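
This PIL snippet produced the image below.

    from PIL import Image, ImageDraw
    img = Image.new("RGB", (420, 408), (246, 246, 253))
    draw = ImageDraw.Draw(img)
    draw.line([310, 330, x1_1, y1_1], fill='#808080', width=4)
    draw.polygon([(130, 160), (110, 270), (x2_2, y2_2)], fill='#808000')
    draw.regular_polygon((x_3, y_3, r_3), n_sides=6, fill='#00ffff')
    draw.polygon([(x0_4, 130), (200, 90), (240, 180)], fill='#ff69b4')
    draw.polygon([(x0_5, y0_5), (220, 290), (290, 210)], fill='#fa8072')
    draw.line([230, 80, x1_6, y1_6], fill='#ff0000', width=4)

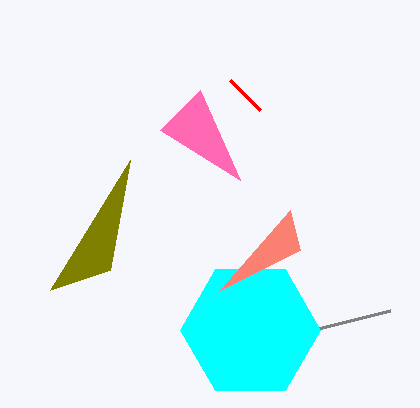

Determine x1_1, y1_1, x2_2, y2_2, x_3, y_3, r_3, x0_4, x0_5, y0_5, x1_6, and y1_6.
x1_1 = 390; y1_1 = 310; x2_2 = 50; y2_2 = 290; x_3 = 250; y_3 = 330; r_3 = 70; x0_4 = 160; x0_5 = 300; y0_5 = 250; x1_6 = 260; y1_6 = 110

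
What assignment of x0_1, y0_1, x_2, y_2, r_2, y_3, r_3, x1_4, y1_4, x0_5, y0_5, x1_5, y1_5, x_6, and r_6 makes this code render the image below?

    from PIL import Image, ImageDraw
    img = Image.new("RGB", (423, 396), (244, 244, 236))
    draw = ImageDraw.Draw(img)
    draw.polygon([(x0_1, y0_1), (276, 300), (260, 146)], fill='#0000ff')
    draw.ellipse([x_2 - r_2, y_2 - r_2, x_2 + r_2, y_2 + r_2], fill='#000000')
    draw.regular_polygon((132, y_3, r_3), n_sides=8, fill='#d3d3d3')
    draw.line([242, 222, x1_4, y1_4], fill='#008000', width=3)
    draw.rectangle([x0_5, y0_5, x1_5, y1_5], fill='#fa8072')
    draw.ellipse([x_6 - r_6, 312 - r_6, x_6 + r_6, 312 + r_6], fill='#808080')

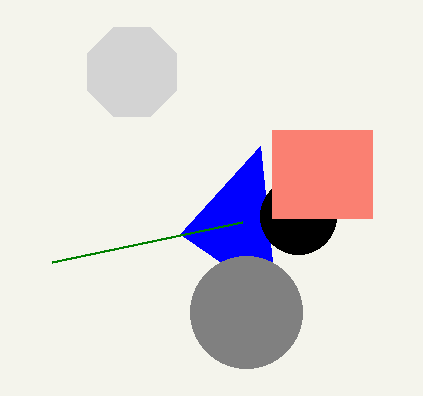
x0_1 = 180, y0_1 = 234, x_2 = 298, y_2 = 216, r_2 = 38, y_3 = 72, r_3 = 48, x1_4 = 52, y1_4 = 262, x0_5 = 272, y0_5 = 130, x1_5 = 372, y1_5 = 218, x_6 = 246, r_6 = 56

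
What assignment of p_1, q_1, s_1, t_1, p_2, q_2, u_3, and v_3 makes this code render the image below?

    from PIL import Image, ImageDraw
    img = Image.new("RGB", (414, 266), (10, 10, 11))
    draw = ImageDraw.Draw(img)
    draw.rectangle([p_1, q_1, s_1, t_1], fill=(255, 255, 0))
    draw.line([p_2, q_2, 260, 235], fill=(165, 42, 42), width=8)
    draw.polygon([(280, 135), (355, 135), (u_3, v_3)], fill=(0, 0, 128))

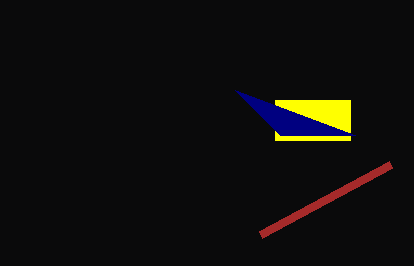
p_1 = 275, q_1 = 100, s_1 = 350, t_1 = 140, p_2 = 390, q_2 = 165, u_3 = 235, v_3 = 90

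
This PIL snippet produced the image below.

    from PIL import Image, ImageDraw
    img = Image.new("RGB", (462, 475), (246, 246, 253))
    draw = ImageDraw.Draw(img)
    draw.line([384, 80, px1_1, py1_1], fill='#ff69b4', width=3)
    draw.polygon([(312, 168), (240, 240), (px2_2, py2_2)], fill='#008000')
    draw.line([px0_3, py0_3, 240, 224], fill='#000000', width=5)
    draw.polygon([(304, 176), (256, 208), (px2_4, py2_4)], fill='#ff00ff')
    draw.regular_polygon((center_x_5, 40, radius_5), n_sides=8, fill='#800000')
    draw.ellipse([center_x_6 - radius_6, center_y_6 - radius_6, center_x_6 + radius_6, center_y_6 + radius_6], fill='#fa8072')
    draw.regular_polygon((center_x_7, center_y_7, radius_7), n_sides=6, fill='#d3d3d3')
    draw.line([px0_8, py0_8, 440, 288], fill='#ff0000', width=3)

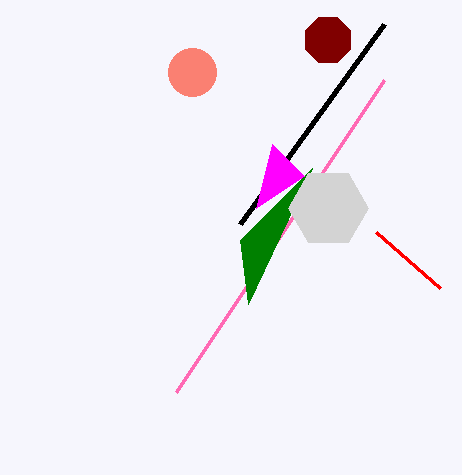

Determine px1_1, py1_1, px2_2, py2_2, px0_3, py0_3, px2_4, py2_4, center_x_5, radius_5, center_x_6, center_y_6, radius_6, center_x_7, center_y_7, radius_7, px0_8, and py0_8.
px1_1 = 176
py1_1 = 392
px2_2 = 248
py2_2 = 304
px0_3 = 384
py0_3 = 24
px2_4 = 272
py2_4 = 144
center_x_5 = 328
radius_5 = 24
center_x_6 = 192
center_y_6 = 72
radius_6 = 24
center_x_7 = 328
center_y_7 = 208
radius_7 = 40
px0_8 = 376
py0_8 = 232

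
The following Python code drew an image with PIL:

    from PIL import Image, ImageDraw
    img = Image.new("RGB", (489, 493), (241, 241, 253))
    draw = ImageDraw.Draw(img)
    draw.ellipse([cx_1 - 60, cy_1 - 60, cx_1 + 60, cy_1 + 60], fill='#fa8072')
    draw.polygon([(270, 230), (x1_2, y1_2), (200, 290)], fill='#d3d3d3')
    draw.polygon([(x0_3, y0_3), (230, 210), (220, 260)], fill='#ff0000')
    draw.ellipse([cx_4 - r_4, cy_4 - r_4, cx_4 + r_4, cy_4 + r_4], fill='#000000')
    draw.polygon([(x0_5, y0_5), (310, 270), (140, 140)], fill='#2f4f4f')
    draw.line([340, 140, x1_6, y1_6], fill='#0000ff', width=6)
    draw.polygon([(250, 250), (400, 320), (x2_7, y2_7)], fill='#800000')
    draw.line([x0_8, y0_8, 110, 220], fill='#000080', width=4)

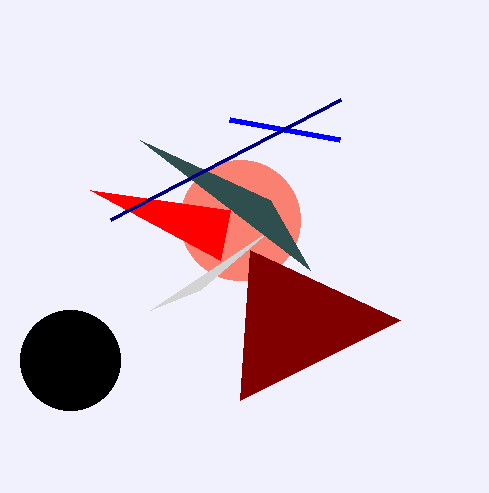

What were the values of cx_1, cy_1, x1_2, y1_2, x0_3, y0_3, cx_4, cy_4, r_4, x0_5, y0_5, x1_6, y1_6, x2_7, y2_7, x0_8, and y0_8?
cx_1 = 240
cy_1 = 220
x1_2 = 150
y1_2 = 310
x0_3 = 90
y0_3 = 190
cx_4 = 70
cy_4 = 360
r_4 = 50
x0_5 = 270
y0_5 = 200
x1_6 = 230
y1_6 = 120
x2_7 = 240
y2_7 = 400
x0_8 = 340
y0_8 = 100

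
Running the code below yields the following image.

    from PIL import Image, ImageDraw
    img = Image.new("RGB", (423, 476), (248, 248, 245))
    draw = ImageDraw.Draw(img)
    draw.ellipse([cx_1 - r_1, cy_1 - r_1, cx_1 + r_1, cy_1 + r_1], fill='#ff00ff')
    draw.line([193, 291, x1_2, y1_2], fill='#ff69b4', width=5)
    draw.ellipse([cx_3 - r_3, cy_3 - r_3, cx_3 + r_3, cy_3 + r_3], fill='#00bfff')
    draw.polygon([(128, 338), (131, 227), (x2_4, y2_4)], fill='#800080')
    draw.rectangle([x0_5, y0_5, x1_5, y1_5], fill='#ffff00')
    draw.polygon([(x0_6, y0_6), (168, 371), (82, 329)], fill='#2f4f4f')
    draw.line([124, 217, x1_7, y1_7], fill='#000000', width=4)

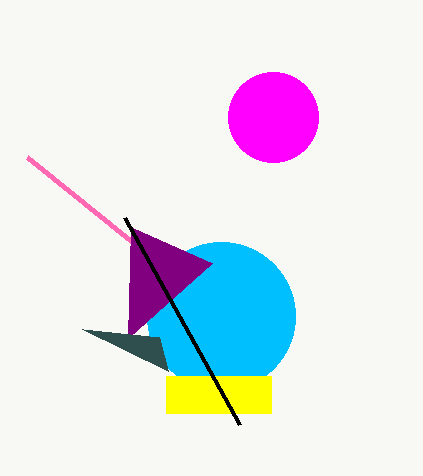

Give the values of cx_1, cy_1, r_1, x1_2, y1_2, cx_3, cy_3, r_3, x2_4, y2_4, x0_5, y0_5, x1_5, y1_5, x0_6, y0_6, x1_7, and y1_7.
cx_1 = 273; cy_1 = 117; r_1 = 45; x1_2 = 27; y1_2 = 157; cx_3 = 221; cy_3 = 316; r_3 = 74; x2_4 = 212; y2_4 = 263; x0_5 = 166; y0_5 = 376; x1_5 = 271; y1_5 = 413; x0_6 = 159; y0_6 = 337; x1_7 = 239; y1_7 = 424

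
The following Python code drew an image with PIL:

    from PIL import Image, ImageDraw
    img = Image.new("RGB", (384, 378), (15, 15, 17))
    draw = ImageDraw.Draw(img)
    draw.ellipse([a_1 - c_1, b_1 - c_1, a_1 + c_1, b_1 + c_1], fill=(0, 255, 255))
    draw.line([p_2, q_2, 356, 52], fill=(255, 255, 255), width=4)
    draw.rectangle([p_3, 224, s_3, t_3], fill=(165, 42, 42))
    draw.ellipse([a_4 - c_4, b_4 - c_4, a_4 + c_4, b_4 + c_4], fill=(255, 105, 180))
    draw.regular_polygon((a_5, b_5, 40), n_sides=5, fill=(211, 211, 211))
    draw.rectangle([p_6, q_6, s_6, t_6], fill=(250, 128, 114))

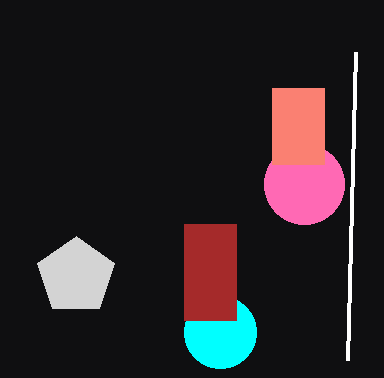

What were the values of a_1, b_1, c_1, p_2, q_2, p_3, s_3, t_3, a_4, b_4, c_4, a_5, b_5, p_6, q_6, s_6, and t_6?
a_1 = 220, b_1 = 332, c_1 = 36, p_2 = 348, q_2 = 360, p_3 = 184, s_3 = 236, t_3 = 320, a_4 = 304, b_4 = 184, c_4 = 40, a_5 = 76, b_5 = 276, p_6 = 272, q_6 = 88, s_6 = 324, t_6 = 164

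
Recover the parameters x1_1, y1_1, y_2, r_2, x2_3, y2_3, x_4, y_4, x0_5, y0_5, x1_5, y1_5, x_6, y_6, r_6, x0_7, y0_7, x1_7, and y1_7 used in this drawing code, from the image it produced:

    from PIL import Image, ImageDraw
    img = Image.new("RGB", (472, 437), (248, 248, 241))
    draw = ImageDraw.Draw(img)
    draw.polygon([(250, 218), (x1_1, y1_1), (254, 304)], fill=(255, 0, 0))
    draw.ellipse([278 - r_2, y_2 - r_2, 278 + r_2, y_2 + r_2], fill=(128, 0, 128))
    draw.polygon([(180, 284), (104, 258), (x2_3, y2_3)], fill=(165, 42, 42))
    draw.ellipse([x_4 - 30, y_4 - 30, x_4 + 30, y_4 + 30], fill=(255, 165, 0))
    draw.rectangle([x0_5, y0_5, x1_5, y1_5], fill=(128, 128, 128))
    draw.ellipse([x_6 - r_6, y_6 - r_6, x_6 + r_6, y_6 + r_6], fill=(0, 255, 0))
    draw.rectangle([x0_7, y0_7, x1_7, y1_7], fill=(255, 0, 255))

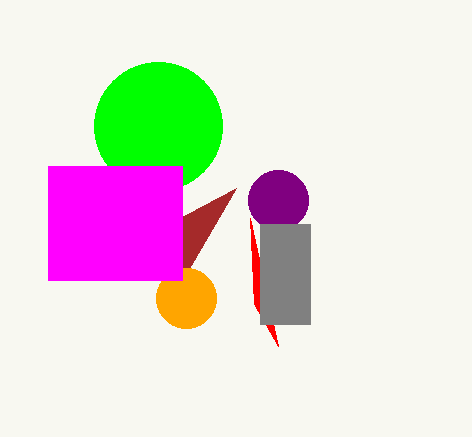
x1_1 = 278; y1_1 = 346; y_2 = 200; r_2 = 30; x2_3 = 236; y2_3 = 188; x_4 = 186; y_4 = 298; x0_5 = 260; y0_5 = 224; x1_5 = 310; y1_5 = 324; x_6 = 158; y_6 = 126; r_6 = 64; x0_7 = 48; y0_7 = 166; x1_7 = 182; y1_7 = 280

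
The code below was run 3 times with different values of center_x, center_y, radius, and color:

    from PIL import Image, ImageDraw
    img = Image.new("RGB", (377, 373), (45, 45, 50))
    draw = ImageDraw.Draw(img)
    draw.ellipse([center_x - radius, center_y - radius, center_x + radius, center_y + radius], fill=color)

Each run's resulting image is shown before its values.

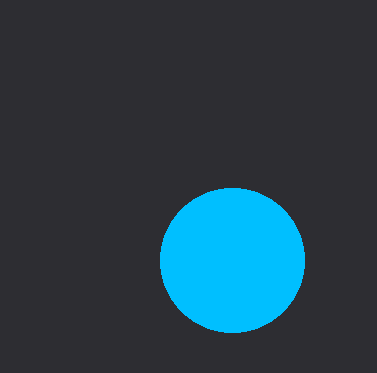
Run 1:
center_x = 232, center_y = 260, radius = 72, color = 'deepskyblue'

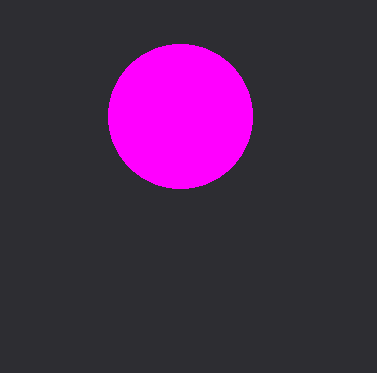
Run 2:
center_x = 180; center_y = 116; radius = 72; color = 'magenta'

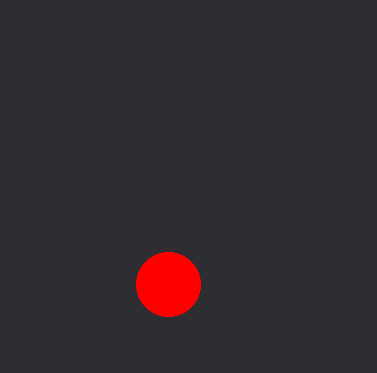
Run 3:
center_x = 168
center_y = 284
radius = 32
color = 'red'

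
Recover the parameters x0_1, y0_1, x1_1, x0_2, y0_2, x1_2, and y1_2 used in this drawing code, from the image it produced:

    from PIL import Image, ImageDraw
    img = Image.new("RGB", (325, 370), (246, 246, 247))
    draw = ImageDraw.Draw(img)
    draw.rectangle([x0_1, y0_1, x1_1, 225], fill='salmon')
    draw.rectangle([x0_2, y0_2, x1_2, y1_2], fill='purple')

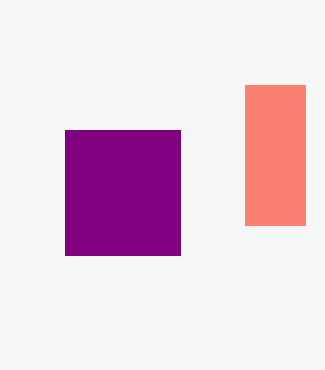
x0_1 = 245
y0_1 = 85
x1_1 = 305
x0_2 = 65
y0_2 = 130
x1_2 = 180
y1_2 = 255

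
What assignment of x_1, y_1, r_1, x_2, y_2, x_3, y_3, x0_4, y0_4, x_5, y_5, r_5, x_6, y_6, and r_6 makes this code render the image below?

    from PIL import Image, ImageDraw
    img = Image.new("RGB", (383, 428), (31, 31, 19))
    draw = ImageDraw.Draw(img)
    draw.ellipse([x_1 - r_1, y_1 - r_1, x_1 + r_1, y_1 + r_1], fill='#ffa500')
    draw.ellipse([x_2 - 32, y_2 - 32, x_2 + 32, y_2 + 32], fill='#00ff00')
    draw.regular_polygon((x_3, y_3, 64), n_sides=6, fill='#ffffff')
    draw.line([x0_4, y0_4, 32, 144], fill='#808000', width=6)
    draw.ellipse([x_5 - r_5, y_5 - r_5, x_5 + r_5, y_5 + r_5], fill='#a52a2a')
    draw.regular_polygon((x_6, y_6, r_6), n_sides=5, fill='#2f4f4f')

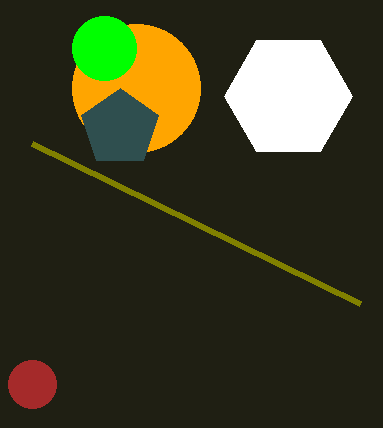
x_1 = 136, y_1 = 88, r_1 = 64, x_2 = 104, y_2 = 48, x_3 = 288, y_3 = 96, x0_4 = 360, y0_4 = 304, x_5 = 32, y_5 = 384, r_5 = 24, x_6 = 120, y_6 = 128, r_6 = 40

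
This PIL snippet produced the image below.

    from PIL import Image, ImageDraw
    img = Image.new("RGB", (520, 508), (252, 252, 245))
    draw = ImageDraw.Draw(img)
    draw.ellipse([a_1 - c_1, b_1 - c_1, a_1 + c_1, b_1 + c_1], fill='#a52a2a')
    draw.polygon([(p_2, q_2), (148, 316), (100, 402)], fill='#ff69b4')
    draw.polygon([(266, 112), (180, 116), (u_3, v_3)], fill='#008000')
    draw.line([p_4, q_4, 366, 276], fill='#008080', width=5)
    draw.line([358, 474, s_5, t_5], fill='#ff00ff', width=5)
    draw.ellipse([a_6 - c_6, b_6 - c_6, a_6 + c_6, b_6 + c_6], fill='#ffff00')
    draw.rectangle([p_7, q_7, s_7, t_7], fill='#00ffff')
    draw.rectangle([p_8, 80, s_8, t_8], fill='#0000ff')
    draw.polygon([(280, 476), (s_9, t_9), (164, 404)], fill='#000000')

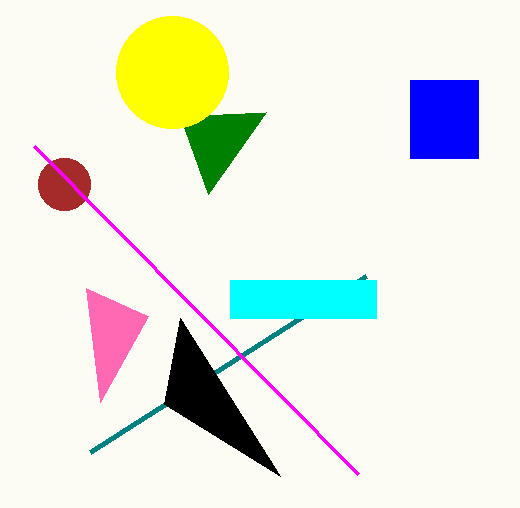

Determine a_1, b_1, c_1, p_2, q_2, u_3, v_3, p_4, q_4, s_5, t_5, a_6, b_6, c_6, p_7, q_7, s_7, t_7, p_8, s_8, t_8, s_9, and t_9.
a_1 = 64
b_1 = 184
c_1 = 26
p_2 = 86
q_2 = 288
u_3 = 208
v_3 = 194
p_4 = 90
q_4 = 452
s_5 = 34
t_5 = 146
a_6 = 172
b_6 = 72
c_6 = 56
p_7 = 230
q_7 = 280
s_7 = 376
t_7 = 318
p_8 = 410
s_8 = 478
t_8 = 158
s_9 = 180
t_9 = 318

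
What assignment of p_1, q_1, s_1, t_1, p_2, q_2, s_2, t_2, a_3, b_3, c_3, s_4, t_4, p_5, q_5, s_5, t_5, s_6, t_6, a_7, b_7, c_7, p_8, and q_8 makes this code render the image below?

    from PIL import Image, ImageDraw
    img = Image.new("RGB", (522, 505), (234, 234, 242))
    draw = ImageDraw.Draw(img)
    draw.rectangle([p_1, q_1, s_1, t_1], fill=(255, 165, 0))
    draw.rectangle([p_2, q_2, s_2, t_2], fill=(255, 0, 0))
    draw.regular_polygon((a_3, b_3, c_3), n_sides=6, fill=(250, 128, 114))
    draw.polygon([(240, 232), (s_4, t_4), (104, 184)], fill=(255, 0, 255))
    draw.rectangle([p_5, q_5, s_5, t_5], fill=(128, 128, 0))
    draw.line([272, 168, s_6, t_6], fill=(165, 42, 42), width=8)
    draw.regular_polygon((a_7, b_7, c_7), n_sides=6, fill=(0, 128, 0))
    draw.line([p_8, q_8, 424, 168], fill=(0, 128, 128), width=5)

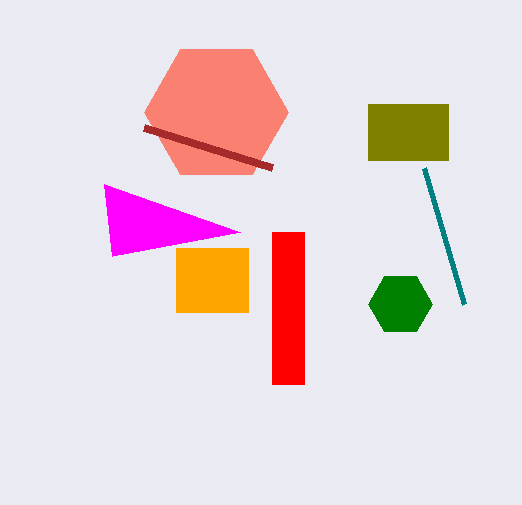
p_1 = 176; q_1 = 248; s_1 = 248; t_1 = 312; p_2 = 272; q_2 = 232; s_2 = 304; t_2 = 384; a_3 = 216; b_3 = 112; c_3 = 72; s_4 = 112; t_4 = 256; p_5 = 368; q_5 = 104; s_5 = 448; t_5 = 160; s_6 = 144; t_6 = 128; a_7 = 400; b_7 = 304; c_7 = 32; p_8 = 464; q_8 = 304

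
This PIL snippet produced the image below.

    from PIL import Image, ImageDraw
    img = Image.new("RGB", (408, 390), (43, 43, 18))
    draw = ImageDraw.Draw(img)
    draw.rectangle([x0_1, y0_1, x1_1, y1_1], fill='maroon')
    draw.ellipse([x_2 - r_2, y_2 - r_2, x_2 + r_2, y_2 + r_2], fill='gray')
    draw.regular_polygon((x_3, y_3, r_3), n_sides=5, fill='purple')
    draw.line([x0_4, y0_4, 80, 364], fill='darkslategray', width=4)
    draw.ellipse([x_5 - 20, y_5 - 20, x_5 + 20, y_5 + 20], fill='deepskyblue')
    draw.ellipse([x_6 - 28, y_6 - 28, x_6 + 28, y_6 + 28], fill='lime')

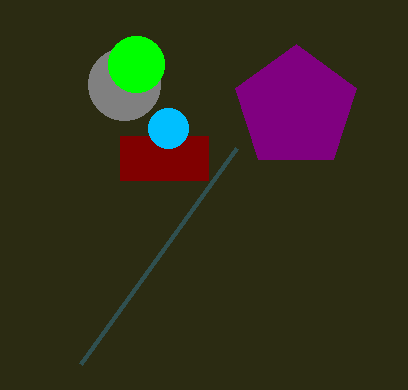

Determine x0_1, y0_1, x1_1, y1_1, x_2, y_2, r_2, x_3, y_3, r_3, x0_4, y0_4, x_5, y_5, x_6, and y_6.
x0_1 = 120
y0_1 = 136
x1_1 = 208
y1_1 = 180
x_2 = 124
y_2 = 84
r_2 = 36
x_3 = 296
y_3 = 108
r_3 = 64
x0_4 = 236
y0_4 = 148
x_5 = 168
y_5 = 128
x_6 = 136
y_6 = 64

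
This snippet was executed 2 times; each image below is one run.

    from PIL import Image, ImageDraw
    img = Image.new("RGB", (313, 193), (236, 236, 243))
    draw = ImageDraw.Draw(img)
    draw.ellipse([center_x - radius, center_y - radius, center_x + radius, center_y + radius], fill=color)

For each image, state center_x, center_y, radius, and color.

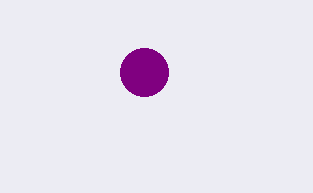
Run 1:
center_x = 144; center_y = 72; radius = 24; color = 'purple'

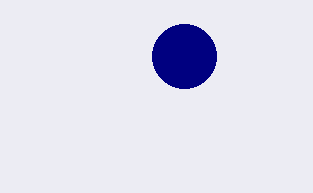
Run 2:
center_x = 184
center_y = 56
radius = 32
color = 'navy'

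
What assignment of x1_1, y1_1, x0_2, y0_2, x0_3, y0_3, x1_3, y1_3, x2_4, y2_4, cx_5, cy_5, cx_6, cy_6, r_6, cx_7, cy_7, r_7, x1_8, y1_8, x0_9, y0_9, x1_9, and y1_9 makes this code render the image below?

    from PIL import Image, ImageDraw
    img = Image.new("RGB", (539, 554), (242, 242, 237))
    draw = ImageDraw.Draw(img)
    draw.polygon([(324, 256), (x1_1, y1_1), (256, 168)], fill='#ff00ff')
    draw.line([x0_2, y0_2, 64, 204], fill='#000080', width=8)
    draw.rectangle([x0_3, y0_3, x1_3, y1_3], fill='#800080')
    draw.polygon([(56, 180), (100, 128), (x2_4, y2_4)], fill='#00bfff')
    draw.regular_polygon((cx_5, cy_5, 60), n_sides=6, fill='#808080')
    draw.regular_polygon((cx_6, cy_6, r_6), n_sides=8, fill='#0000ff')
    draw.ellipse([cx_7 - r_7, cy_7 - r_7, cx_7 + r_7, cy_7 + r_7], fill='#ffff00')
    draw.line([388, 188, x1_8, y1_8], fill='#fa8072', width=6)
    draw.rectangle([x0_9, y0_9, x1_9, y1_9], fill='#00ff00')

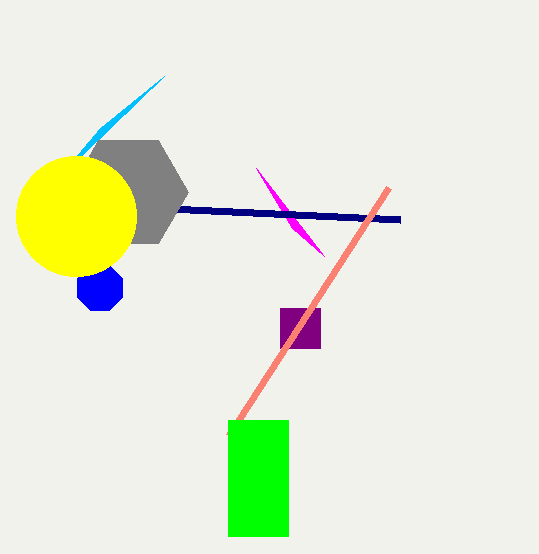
x1_1 = 292, y1_1 = 228, x0_2 = 400, y0_2 = 220, x0_3 = 280, y0_3 = 308, x1_3 = 320, y1_3 = 348, x2_4 = 164, y2_4 = 76, cx_5 = 128, cy_5 = 192, cx_6 = 100, cy_6 = 288, r_6 = 24, cx_7 = 76, cy_7 = 216, r_7 = 60, x1_8 = 228, y1_8 = 436, x0_9 = 228, y0_9 = 420, x1_9 = 288, y1_9 = 536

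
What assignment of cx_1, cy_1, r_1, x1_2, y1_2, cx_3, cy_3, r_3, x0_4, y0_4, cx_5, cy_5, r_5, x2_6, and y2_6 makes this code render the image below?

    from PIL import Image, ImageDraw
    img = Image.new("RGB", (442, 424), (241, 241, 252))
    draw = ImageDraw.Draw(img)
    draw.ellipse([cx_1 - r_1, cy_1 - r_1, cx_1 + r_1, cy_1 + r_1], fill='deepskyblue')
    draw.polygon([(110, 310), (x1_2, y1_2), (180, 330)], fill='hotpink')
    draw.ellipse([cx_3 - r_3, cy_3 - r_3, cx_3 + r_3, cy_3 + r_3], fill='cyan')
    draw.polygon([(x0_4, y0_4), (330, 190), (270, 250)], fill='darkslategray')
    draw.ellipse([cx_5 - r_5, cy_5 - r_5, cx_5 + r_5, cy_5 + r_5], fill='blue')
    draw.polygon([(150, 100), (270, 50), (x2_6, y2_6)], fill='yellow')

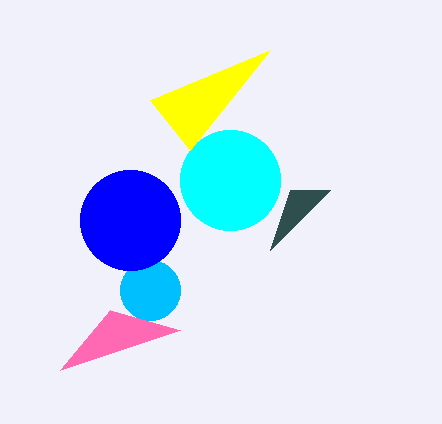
cx_1 = 150, cy_1 = 290, r_1 = 30, x1_2 = 60, y1_2 = 370, cx_3 = 230, cy_3 = 180, r_3 = 50, x0_4 = 290, y0_4 = 190, cx_5 = 130, cy_5 = 220, r_5 = 50, x2_6 = 190, y2_6 = 150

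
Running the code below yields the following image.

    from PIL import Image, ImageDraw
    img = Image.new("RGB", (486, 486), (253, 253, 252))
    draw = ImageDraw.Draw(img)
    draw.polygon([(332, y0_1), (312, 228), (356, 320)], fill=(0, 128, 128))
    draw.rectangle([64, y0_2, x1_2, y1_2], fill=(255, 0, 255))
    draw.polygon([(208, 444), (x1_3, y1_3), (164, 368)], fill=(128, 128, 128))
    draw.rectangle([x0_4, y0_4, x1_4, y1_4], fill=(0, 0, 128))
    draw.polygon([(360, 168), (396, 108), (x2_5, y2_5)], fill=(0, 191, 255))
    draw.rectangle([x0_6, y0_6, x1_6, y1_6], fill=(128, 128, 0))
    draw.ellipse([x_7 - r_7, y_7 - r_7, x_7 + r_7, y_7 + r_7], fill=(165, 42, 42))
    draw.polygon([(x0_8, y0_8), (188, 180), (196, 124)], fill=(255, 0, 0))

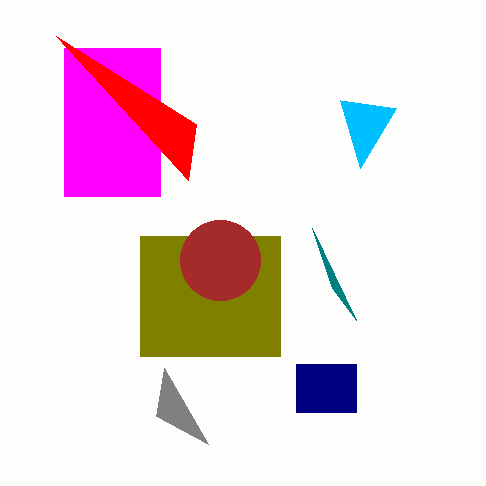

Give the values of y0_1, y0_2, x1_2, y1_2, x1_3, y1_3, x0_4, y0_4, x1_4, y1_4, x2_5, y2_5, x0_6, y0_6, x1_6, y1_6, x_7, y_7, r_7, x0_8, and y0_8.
y0_1 = 288
y0_2 = 48
x1_2 = 160
y1_2 = 196
x1_3 = 156
y1_3 = 416
x0_4 = 296
y0_4 = 364
x1_4 = 356
y1_4 = 412
x2_5 = 340
y2_5 = 100
x0_6 = 140
y0_6 = 236
x1_6 = 280
y1_6 = 356
x_7 = 220
y_7 = 260
r_7 = 40
x0_8 = 56
y0_8 = 36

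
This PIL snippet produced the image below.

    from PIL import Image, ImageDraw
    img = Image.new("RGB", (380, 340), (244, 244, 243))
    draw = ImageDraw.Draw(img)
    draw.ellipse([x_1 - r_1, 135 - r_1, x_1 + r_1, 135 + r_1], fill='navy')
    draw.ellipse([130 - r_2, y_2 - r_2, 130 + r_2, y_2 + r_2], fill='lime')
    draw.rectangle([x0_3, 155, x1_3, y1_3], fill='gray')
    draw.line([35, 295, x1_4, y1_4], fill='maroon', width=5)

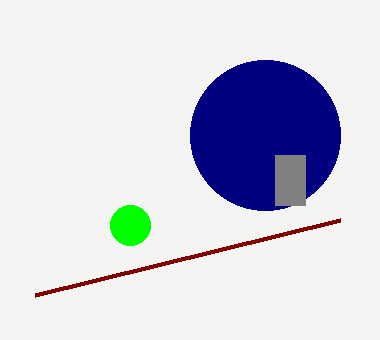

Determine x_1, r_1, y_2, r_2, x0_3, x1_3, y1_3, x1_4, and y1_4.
x_1 = 265
r_1 = 75
y_2 = 225
r_2 = 20
x0_3 = 275
x1_3 = 305
y1_3 = 205
x1_4 = 340
y1_4 = 220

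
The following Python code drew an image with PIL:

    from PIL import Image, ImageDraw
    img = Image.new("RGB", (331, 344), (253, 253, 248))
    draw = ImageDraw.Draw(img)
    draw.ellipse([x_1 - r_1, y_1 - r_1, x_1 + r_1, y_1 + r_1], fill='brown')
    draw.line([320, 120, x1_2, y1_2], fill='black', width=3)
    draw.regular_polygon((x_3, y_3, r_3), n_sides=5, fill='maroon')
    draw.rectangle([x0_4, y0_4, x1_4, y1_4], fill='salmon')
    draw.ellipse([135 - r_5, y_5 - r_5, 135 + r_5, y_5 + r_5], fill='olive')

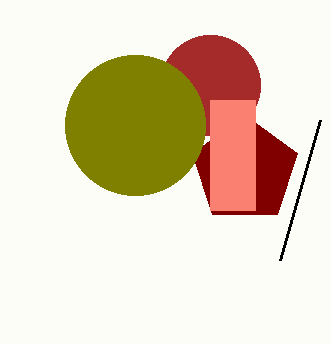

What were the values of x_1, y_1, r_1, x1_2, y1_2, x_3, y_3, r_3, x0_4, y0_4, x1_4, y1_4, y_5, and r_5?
x_1 = 210
y_1 = 85
r_1 = 50
x1_2 = 280
y1_2 = 260
x_3 = 245
y_3 = 170
r_3 = 55
x0_4 = 210
y0_4 = 100
x1_4 = 255
y1_4 = 210
y_5 = 125
r_5 = 70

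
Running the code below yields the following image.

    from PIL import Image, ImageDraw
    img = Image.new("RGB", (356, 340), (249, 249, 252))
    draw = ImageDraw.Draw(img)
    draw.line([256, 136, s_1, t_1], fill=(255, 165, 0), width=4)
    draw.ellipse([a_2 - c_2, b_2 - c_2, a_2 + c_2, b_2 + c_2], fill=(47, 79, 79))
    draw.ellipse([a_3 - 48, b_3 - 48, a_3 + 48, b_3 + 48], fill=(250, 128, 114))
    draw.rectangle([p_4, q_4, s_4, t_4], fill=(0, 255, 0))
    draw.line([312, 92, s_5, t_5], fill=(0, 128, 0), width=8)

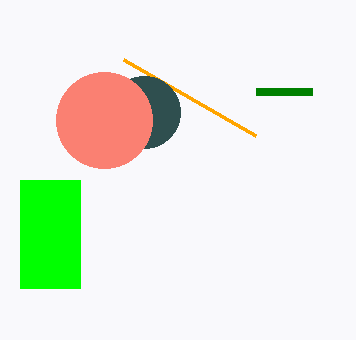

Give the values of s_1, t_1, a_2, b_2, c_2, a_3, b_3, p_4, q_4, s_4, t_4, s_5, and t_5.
s_1 = 124
t_1 = 60
a_2 = 144
b_2 = 112
c_2 = 36
a_3 = 104
b_3 = 120
p_4 = 20
q_4 = 180
s_4 = 80
t_4 = 288
s_5 = 256
t_5 = 92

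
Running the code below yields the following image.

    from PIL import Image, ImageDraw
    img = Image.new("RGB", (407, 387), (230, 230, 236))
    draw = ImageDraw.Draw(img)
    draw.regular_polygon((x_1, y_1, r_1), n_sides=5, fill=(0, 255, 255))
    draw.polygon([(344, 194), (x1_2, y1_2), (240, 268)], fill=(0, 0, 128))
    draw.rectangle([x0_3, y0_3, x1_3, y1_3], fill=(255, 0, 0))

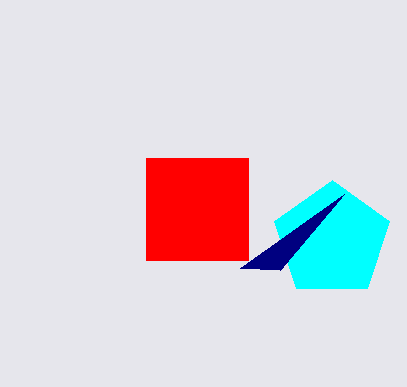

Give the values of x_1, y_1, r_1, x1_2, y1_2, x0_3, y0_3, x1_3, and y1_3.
x_1 = 332, y_1 = 240, r_1 = 60, x1_2 = 280, y1_2 = 270, x0_3 = 146, y0_3 = 158, x1_3 = 248, y1_3 = 260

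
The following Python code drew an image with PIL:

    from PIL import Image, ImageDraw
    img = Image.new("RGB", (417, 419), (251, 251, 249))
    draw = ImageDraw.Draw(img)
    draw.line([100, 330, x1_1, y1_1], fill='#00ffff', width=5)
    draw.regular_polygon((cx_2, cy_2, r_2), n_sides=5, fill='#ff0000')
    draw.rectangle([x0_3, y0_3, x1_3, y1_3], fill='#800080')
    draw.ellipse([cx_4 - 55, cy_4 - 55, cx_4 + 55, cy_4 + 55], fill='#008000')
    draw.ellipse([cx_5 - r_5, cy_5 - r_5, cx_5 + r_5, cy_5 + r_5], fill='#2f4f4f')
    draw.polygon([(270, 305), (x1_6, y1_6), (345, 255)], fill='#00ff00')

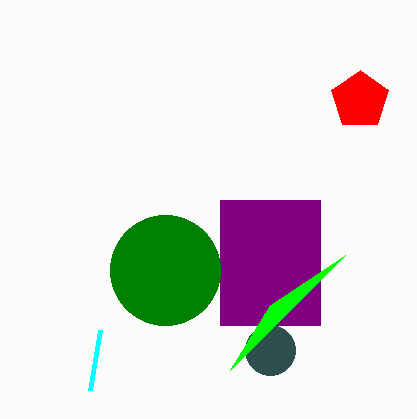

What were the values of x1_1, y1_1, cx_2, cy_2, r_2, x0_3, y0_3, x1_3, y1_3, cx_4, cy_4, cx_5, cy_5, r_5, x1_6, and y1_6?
x1_1 = 90
y1_1 = 390
cx_2 = 360
cy_2 = 100
r_2 = 30
x0_3 = 220
y0_3 = 200
x1_3 = 320
y1_3 = 325
cx_4 = 165
cy_4 = 270
cx_5 = 270
cy_5 = 350
r_5 = 25
x1_6 = 230
y1_6 = 370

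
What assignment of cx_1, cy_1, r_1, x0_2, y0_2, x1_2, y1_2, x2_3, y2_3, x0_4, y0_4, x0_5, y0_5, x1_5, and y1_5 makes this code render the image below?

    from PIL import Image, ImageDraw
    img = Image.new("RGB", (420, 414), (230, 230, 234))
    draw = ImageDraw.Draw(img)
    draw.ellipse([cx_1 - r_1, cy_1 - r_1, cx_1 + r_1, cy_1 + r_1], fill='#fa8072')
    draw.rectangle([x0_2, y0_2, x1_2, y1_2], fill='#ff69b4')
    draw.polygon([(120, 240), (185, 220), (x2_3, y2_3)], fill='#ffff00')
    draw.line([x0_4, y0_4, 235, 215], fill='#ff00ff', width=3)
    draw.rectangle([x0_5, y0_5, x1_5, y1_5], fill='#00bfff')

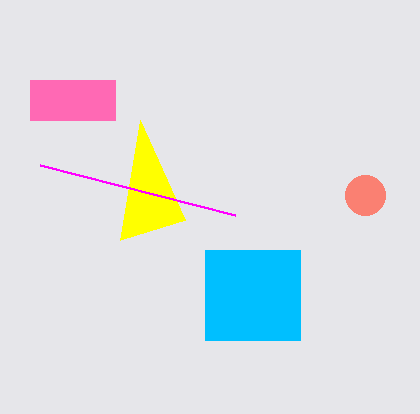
cx_1 = 365
cy_1 = 195
r_1 = 20
x0_2 = 30
y0_2 = 80
x1_2 = 115
y1_2 = 120
x2_3 = 140
y2_3 = 120
x0_4 = 40
y0_4 = 165
x0_5 = 205
y0_5 = 250
x1_5 = 300
y1_5 = 340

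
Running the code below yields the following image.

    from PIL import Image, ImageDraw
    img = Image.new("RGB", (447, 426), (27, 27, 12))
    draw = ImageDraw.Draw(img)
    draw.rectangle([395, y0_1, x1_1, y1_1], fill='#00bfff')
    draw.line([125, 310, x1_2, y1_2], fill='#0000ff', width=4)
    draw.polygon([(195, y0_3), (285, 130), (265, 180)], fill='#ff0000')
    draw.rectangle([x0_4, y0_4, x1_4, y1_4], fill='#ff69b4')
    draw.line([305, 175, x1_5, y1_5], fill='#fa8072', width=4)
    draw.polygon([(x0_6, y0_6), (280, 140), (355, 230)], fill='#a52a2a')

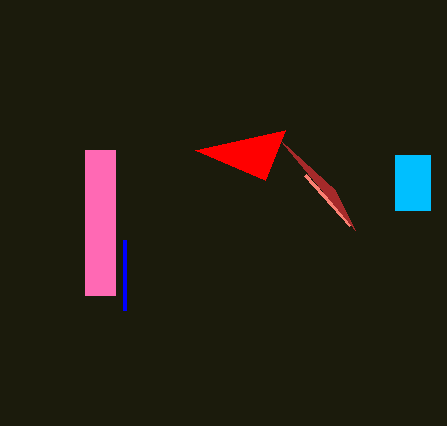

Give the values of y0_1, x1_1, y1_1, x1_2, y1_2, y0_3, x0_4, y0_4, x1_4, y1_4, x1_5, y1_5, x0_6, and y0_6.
y0_1 = 155; x1_1 = 430; y1_1 = 210; x1_2 = 125; y1_2 = 240; y0_3 = 150; x0_4 = 85; y0_4 = 150; x1_4 = 115; y1_4 = 295; x1_5 = 350; y1_5 = 225; x0_6 = 335; y0_6 = 190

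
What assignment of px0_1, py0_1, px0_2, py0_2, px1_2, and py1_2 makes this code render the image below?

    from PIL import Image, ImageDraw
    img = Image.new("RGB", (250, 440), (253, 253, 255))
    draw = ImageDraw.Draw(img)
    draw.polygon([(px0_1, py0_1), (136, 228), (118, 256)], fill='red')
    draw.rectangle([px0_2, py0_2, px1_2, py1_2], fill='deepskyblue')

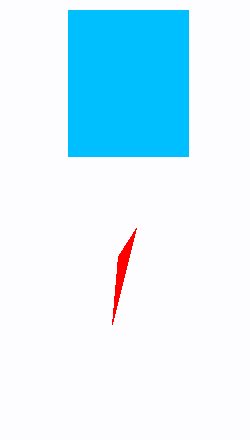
px0_1 = 112; py0_1 = 324; px0_2 = 68; py0_2 = 10; px1_2 = 188; py1_2 = 156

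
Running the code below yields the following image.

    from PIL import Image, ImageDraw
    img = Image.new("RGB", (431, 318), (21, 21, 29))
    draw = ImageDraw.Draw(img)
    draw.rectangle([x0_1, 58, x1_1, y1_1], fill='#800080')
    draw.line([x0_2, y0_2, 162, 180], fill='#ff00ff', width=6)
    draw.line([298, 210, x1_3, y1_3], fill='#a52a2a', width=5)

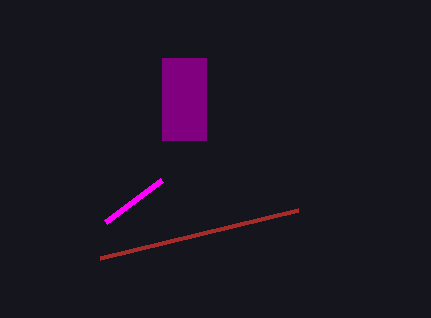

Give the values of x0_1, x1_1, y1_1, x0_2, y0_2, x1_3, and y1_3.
x0_1 = 162
x1_1 = 206
y1_1 = 140
x0_2 = 106
y0_2 = 222
x1_3 = 100
y1_3 = 258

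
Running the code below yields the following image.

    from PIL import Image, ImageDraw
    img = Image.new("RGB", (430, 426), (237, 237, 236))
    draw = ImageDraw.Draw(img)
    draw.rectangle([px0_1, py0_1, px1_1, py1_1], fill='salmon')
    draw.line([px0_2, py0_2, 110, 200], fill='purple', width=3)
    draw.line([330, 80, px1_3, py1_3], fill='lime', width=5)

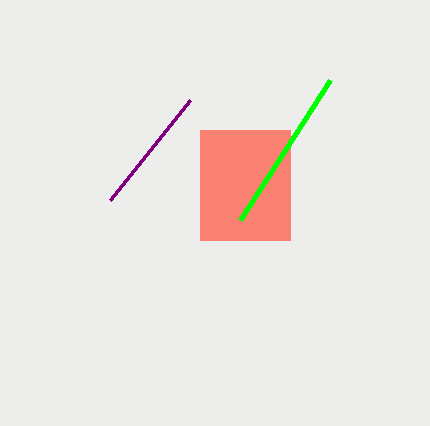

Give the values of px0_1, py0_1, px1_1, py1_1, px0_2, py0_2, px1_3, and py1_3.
px0_1 = 200
py0_1 = 130
px1_1 = 290
py1_1 = 240
px0_2 = 190
py0_2 = 100
px1_3 = 240
py1_3 = 220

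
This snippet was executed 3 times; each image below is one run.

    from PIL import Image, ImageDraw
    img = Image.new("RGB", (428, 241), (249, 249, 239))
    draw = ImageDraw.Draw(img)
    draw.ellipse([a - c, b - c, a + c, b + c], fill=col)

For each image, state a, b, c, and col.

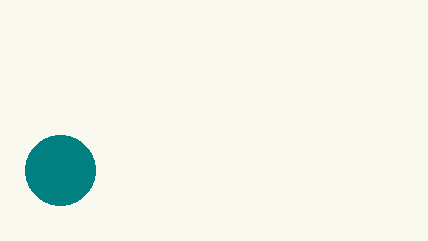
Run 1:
a = 60; b = 170; c = 35; col = 'teal'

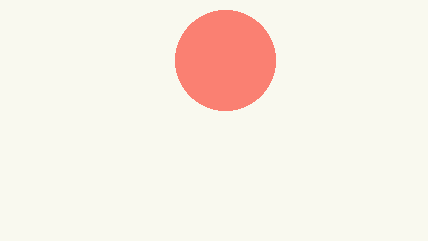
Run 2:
a = 225, b = 60, c = 50, col = 'salmon'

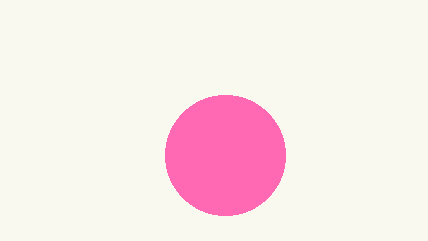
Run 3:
a = 225, b = 155, c = 60, col = 'hotpink'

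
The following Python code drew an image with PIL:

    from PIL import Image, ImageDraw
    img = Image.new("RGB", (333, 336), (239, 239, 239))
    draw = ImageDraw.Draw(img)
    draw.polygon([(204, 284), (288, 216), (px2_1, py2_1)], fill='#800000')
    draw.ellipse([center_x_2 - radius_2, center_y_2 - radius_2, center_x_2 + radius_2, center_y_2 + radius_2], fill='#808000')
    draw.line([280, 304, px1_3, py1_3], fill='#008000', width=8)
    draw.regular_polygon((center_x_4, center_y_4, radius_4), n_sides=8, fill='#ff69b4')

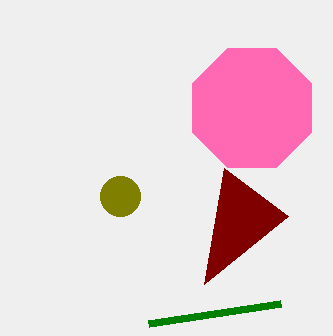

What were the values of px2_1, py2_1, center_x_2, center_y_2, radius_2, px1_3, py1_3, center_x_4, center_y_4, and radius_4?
px2_1 = 224
py2_1 = 168
center_x_2 = 120
center_y_2 = 196
radius_2 = 20
px1_3 = 148
py1_3 = 324
center_x_4 = 252
center_y_4 = 108
radius_4 = 64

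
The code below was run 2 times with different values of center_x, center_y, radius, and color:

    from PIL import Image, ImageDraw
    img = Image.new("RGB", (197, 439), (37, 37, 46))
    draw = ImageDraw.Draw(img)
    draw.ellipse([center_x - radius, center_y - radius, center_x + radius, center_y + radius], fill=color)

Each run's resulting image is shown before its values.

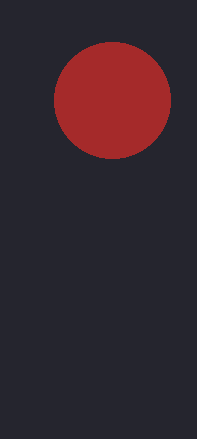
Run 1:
center_x = 112
center_y = 100
radius = 58
color = 'brown'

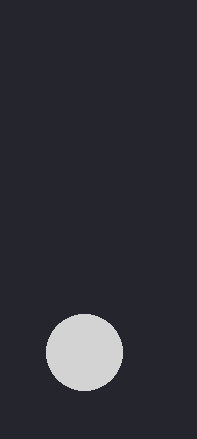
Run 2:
center_x = 84
center_y = 352
radius = 38
color = 'lightgray'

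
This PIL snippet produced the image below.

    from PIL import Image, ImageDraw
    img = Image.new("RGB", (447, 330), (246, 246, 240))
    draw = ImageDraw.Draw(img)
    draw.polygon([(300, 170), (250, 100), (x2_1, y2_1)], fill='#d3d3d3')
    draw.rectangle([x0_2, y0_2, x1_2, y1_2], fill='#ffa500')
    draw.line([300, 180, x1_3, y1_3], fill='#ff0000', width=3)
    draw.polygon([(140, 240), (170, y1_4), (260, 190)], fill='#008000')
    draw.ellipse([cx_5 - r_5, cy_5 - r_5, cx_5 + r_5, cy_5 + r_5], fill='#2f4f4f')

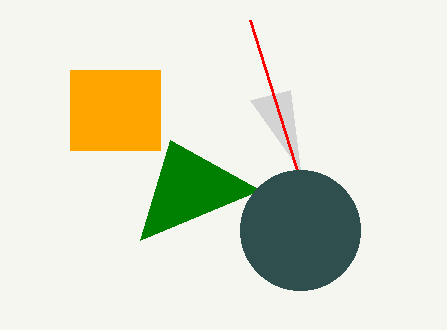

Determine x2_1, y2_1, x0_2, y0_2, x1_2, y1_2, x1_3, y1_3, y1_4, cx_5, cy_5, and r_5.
x2_1 = 290
y2_1 = 90
x0_2 = 70
y0_2 = 70
x1_2 = 160
y1_2 = 150
x1_3 = 250
y1_3 = 20
y1_4 = 140
cx_5 = 300
cy_5 = 230
r_5 = 60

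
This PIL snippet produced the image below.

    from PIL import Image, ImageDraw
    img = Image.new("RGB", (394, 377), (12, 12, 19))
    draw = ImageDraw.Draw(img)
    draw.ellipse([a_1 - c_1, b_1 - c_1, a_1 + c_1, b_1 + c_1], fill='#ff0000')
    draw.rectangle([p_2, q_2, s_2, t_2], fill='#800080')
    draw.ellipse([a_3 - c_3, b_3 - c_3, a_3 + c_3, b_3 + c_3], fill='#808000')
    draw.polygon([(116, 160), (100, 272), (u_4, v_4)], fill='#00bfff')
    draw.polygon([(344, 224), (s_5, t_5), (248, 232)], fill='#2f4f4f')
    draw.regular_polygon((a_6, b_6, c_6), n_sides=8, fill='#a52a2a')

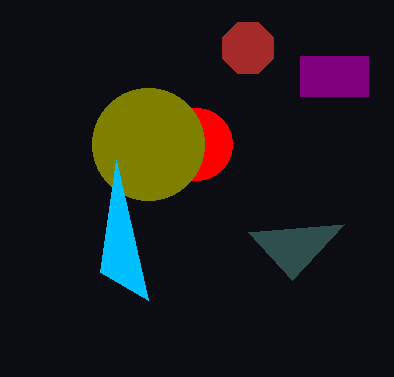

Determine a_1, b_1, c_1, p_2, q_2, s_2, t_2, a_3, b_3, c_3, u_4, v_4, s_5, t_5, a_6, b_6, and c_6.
a_1 = 196, b_1 = 144, c_1 = 36, p_2 = 300, q_2 = 56, s_2 = 368, t_2 = 96, a_3 = 148, b_3 = 144, c_3 = 56, u_4 = 148, v_4 = 300, s_5 = 292, t_5 = 280, a_6 = 248, b_6 = 48, c_6 = 28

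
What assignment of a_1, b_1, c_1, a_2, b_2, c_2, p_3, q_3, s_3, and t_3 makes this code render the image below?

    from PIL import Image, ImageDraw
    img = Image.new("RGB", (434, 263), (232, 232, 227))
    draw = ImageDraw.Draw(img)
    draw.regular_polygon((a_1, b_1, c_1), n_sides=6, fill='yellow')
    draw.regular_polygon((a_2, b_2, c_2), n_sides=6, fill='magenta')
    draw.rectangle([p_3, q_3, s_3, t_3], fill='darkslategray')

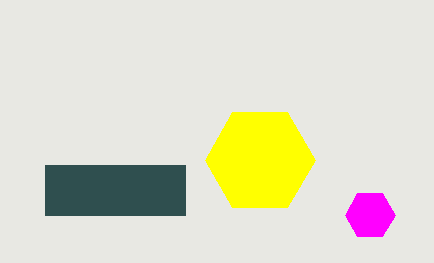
a_1 = 260, b_1 = 160, c_1 = 55, a_2 = 370, b_2 = 215, c_2 = 25, p_3 = 45, q_3 = 165, s_3 = 185, t_3 = 215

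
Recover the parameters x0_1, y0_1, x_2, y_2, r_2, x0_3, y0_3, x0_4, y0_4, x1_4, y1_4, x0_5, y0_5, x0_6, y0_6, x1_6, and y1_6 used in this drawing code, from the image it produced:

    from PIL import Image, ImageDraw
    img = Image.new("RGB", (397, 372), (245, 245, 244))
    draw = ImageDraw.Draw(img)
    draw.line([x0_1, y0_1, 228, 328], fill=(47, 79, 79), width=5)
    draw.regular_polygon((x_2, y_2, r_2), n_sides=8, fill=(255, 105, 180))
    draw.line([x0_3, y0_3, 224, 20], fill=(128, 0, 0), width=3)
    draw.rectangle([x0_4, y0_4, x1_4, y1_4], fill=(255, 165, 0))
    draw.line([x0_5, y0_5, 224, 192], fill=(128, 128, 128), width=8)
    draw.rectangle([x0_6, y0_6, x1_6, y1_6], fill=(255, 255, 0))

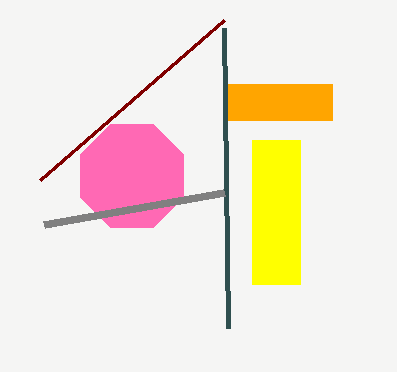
x0_1 = 224, y0_1 = 28, x_2 = 132, y_2 = 176, r_2 = 56, x0_3 = 40, y0_3 = 180, x0_4 = 228, y0_4 = 84, x1_4 = 332, y1_4 = 120, x0_5 = 44, y0_5 = 224, x0_6 = 252, y0_6 = 140, x1_6 = 300, y1_6 = 284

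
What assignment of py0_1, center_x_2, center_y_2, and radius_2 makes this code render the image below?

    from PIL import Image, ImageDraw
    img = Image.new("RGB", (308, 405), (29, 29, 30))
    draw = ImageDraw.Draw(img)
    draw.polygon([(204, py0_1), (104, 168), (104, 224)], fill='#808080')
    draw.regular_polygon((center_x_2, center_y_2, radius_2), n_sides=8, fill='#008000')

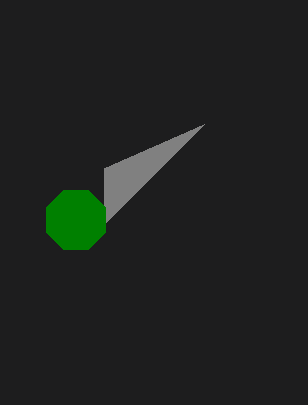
py0_1 = 124, center_x_2 = 76, center_y_2 = 220, radius_2 = 32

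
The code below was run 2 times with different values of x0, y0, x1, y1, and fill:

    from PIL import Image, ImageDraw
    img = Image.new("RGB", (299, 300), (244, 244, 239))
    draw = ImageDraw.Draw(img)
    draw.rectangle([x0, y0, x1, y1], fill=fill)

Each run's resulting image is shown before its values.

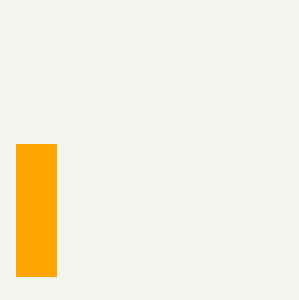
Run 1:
x0 = 16, y0 = 144, x1 = 56, y1 = 276, fill = 'orange'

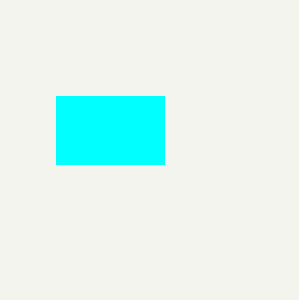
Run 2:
x0 = 56; y0 = 96; x1 = 164; y1 = 164; fill = 'cyan'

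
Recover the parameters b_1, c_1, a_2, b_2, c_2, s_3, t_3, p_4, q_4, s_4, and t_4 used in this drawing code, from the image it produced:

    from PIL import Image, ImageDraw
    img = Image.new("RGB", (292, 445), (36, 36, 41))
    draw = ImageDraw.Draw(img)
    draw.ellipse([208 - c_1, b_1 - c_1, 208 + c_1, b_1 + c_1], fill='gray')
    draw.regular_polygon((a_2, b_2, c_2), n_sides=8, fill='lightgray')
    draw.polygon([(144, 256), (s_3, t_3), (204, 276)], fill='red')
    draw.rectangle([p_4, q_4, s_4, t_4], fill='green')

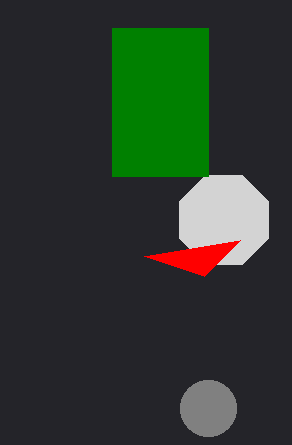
b_1 = 408
c_1 = 28
a_2 = 224
b_2 = 220
c_2 = 48
s_3 = 240
t_3 = 240
p_4 = 112
q_4 = 28
s_4 = 208
t_4 = 176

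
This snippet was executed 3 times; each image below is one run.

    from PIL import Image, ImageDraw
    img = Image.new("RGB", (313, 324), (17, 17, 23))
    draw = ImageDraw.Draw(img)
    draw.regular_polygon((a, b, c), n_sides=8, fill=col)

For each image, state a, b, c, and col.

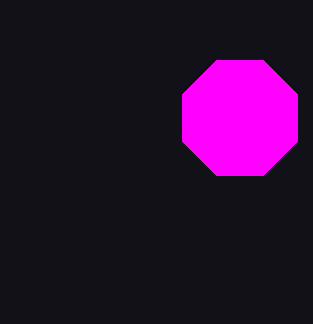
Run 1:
a = 240, b = 118, c = 62, col = 'magenta'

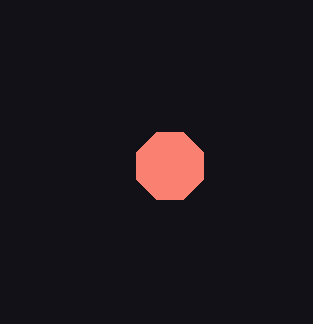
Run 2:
a = 170, b = 166, c = 36, col = 'salmon'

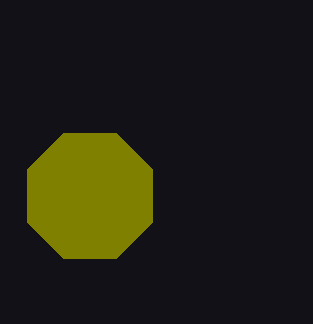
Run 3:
a = 90; b = 196; c = 68; col = 'olive'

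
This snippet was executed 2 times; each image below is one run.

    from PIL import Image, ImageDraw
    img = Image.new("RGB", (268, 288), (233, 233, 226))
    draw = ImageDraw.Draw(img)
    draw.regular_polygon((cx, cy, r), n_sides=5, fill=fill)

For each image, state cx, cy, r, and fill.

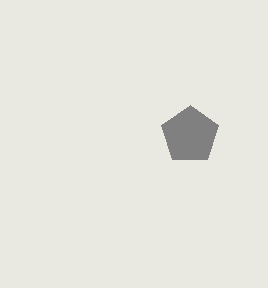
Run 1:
cx = 190, cy = 135, r = 30, fill = 'gray'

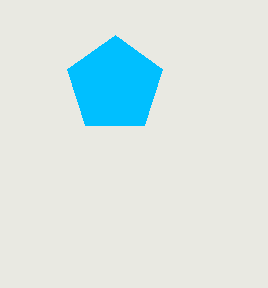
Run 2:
cx = 115
cy = 85
r = 50
fill = 'deepskyblue'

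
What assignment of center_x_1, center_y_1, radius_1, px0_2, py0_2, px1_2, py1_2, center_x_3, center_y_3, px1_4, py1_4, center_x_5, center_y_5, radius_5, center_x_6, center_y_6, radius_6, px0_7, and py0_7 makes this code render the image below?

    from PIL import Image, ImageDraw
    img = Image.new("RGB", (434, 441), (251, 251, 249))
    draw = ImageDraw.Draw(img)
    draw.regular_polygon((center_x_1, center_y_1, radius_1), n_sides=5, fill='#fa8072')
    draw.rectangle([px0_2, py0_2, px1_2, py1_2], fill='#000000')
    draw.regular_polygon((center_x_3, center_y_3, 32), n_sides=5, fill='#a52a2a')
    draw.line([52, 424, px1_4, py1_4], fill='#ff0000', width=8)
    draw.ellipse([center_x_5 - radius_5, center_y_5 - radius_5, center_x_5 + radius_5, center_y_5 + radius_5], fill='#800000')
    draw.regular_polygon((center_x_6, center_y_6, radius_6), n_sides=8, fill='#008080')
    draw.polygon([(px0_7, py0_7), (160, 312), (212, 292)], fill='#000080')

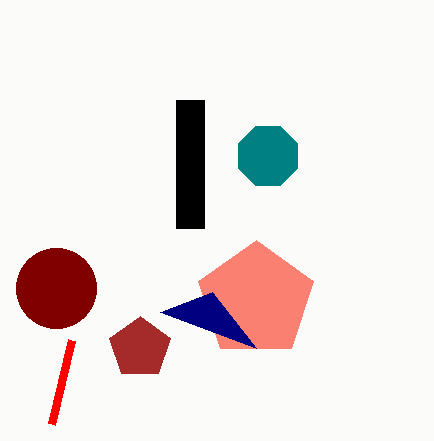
center_x_1 = 256
center_y_1 = 300
radius_1 = 60
px0_2 = 176
py0_2 = 100
px1_2 = 204
py1_2 = 228
center_x_3 = 140
center_y_3 = 348
px1_4 = 72
py1_4 = 340
center_x_5 = 56
center_y_5 = 288
radius_5 = 40
center_x_6 = 268
center_y_6 = 156
radius_6 = 32
px0_7 = 256
py0_7 = 348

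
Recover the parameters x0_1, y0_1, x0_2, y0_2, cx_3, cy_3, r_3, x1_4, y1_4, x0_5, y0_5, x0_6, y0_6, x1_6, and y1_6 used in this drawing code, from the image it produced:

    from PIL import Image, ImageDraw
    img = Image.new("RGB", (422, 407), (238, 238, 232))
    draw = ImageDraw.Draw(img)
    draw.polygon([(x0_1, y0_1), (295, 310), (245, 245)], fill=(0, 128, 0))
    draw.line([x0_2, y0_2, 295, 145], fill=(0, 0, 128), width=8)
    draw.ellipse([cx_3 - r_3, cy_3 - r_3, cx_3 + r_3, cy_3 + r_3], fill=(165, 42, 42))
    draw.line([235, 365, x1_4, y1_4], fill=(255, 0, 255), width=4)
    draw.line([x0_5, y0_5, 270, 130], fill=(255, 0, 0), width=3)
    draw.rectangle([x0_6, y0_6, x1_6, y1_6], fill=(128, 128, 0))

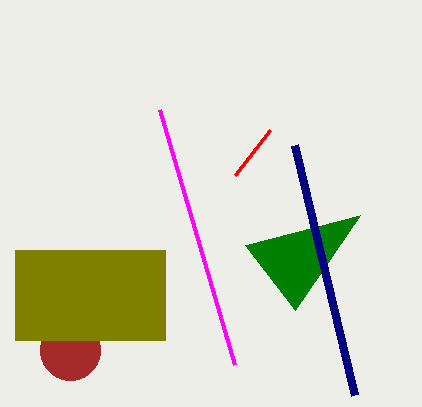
x0_1 = 360
y0_1 = 215
x0_2 = 355
y0_2 = 395
cx_3 = 70
cy_3 = 350
r_3 = 30
x1_4 = 160
y1_4 = 110
x0_5 = 235
y0_5 = 175
x0_6 = 15
y0_6 = 250
x1_6 = 165
y1_6 = 340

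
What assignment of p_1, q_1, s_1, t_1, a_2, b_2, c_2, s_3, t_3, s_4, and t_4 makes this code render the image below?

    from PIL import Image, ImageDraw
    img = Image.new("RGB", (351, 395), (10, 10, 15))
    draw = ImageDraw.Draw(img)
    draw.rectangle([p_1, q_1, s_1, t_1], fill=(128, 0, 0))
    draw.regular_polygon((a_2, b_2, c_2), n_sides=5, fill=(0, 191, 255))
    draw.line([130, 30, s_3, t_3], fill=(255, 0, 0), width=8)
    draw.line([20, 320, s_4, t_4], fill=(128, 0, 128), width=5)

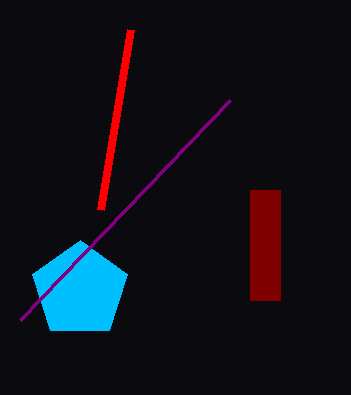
p_1 = 250
q_1 = 190
s_1 = 280
t_1 = 300
a_2 = 80
b_2 = 290
c_2 = 50
s_3 = 100
t_3 = 210
s_4 = 230
t_4 = 100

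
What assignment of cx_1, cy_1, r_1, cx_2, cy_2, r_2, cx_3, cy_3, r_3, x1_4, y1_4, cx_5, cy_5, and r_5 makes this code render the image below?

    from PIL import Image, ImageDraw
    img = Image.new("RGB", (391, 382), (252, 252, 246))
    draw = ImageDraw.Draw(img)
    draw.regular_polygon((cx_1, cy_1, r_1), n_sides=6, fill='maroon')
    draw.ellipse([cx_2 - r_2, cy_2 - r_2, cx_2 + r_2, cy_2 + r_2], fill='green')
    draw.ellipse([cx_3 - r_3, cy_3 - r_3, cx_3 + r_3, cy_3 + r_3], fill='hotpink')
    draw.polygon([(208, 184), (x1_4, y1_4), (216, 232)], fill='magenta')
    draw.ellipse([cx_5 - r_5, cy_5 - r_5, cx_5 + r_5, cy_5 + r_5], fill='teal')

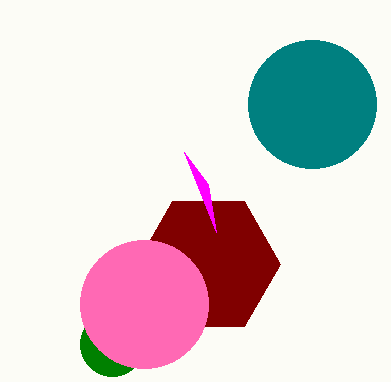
cx_1 = 208; cy_1 = 264; r_1 = 72; cx_2 = 112; cy_2 = 344; r_2 = 32; cx_3 = 144; cy_3 = 304; r_3 = 64; x1_4 = 184; y1_4 = 152; cx_5 = 312; cy_5 = 104; r_5 = 64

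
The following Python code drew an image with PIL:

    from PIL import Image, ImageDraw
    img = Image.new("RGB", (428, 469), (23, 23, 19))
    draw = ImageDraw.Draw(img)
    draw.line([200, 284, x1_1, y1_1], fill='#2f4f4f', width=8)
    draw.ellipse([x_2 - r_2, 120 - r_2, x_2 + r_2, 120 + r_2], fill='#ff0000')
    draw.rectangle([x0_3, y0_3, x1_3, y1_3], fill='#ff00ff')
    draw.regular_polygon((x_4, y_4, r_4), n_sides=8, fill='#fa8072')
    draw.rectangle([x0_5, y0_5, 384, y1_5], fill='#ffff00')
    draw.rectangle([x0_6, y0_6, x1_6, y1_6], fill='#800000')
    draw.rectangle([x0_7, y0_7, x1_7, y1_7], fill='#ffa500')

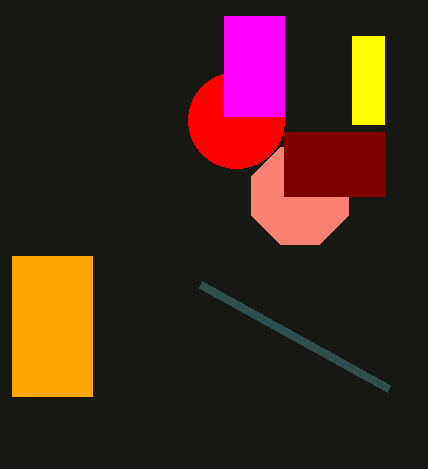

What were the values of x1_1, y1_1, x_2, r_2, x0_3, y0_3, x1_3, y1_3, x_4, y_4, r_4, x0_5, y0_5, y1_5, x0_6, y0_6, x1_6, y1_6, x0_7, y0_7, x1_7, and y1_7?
x1_1 = 388, y1_1 = 388, x_2 = 236, r_2 = 48, x0_3 = 224, y0_3 = 16, x1_3 = 284, y1_3 = 116, x_4 = 300, y_4 = 196, r_4 = 52, x0_5 = 352, y0_5 = 36, y1_5 = 124, x0_6 = 284, y0_6 = 132, x1_6 = 384, y1_6 = 196, x0_7 = 12, y0_7 = 256, x1_7 = 92, y1_7 = 396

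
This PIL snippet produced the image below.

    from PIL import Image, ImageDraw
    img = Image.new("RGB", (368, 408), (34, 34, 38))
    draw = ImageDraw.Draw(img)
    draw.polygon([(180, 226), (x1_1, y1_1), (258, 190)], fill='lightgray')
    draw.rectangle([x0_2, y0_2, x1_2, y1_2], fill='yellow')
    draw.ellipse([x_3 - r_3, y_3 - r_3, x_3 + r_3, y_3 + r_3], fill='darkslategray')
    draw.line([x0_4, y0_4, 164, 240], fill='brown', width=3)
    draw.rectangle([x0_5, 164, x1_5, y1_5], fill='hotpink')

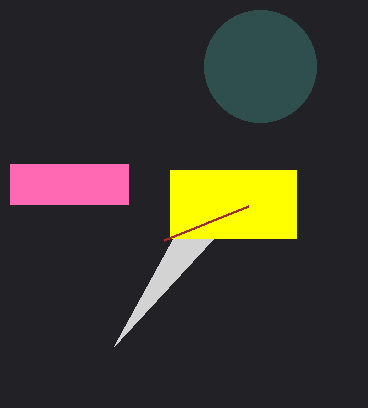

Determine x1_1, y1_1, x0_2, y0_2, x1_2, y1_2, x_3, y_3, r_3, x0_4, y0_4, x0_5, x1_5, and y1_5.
x1_1 = 114, y1_1 = 346, x0_2 = 170, y0_2 = 170, x1_2 = 296, y1_2 = 238, x_3 = 260, y_3 = 66, r_3 = 56, x0_4 = 248, y0_4 = 206, x0_5 = 10, x1_5 = 128, y1_5 = 204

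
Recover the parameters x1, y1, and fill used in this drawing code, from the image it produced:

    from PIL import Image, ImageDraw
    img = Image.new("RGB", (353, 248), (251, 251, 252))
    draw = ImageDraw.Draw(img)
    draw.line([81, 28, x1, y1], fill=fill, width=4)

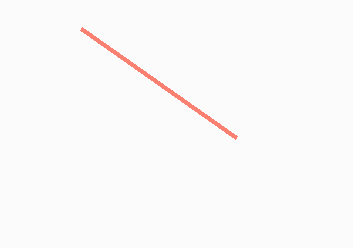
x1 = 236; y1 = 137; fill = 'salmon'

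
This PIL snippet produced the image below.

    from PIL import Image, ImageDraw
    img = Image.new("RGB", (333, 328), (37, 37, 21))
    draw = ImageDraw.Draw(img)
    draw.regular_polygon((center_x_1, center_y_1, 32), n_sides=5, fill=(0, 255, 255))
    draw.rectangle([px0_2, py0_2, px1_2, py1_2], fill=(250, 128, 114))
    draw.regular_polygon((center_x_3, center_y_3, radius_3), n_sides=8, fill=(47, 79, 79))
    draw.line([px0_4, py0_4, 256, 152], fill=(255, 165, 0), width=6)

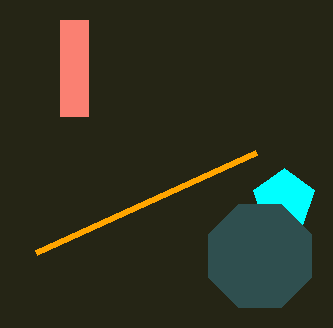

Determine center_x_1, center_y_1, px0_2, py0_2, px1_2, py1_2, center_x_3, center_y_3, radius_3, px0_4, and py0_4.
center_x_1 = 284; center_y_1 = 200; px0_2 = 60; py0_2 = 20; px1_2 = 88; py1_2 = 116; center_x_3 = 260; center_y_3 = 256; radius_3 = 56; px0_4 = 36; py0_4 = 252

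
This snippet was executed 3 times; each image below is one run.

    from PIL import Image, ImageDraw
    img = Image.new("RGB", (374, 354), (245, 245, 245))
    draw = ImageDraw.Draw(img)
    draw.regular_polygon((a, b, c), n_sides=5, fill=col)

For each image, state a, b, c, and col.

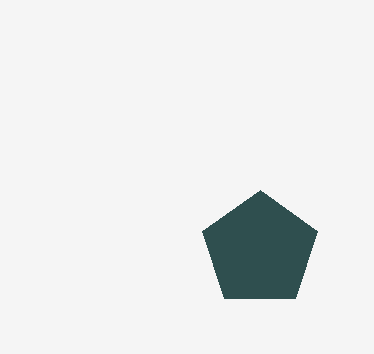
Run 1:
a = 260; b = 250; c = 60; col = 'darkslategray'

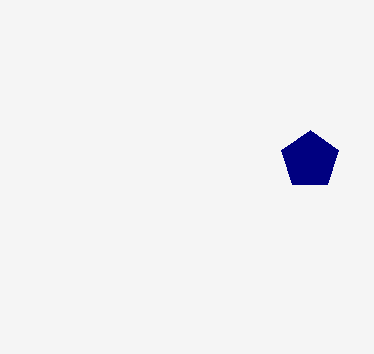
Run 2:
a = 310
b = 160
c = 30
col = 'navy'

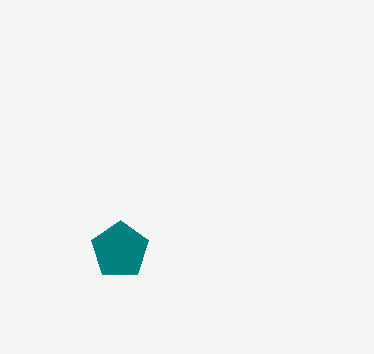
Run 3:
a = 120; b = 250; c = 30; col = 'teal'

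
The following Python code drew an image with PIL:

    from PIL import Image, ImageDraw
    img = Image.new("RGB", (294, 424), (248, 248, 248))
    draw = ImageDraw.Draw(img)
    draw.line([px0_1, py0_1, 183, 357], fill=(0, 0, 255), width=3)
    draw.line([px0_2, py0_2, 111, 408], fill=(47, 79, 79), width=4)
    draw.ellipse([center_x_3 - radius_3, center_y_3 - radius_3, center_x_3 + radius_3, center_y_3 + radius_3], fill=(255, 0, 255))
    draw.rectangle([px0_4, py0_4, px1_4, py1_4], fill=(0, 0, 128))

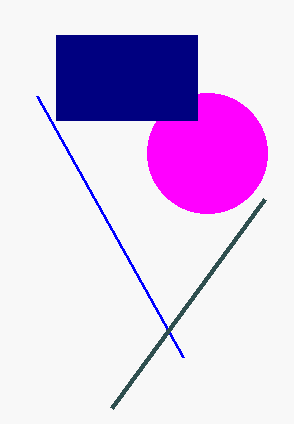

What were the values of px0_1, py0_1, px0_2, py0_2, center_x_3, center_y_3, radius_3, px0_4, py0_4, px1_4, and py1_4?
px0_1 = 37
py0_1 = 96
px0_2 = 264
py0_2 = 199
center_x_3 = 207
center_y_3 = 153
radius_3 = 60
px0_4 = 56
py0_4 = 35
px1_4 = 197
py1_4 = 120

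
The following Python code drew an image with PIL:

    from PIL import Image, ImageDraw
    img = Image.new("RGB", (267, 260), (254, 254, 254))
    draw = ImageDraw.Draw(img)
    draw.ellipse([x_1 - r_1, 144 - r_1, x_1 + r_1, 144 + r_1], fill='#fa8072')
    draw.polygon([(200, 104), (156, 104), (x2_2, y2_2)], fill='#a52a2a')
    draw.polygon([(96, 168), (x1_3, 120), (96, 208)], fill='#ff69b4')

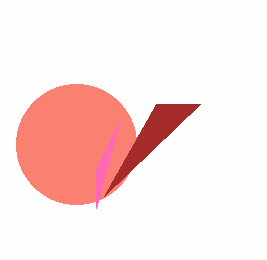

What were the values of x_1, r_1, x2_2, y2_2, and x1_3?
x_1 = 76, r_1 = 60, x2_2 = 104, y2_2 = 196, x1_3 = 120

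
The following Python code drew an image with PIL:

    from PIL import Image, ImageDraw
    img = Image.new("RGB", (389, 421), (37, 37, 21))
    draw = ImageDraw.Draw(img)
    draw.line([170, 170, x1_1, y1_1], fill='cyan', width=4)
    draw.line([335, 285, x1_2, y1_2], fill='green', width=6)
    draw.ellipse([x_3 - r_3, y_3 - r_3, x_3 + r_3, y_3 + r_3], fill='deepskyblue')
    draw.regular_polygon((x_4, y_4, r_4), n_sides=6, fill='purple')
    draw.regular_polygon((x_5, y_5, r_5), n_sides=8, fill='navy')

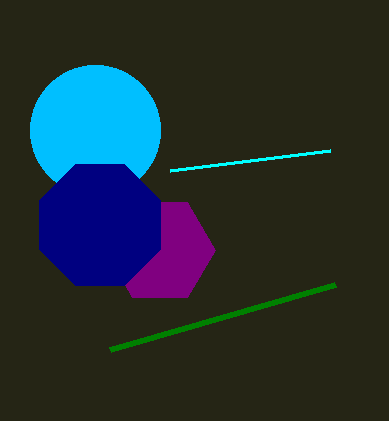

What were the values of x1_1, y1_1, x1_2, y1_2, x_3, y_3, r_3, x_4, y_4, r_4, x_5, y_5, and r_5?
x1_1 = 330; y1_1 = 150; x1_2 = 110; y1_2 = 350; x_3 = 95; y_3 = 130; r_3 = 65; x_4 = 160; y_4 = 250; r_4 = 55; x_5 = 100; y_5 = 225; r_5 = 65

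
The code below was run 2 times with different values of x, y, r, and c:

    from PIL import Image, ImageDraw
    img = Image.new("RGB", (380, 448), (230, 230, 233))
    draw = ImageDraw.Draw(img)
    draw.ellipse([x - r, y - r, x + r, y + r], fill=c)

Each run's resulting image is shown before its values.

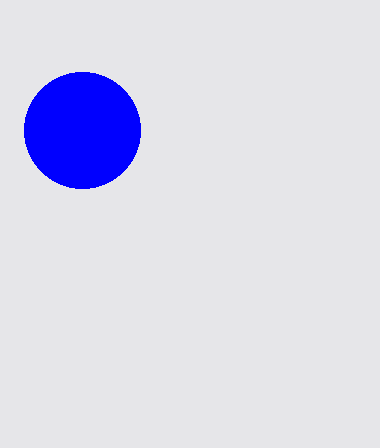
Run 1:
x = 82; y = 130; r = 58; c = 'blue'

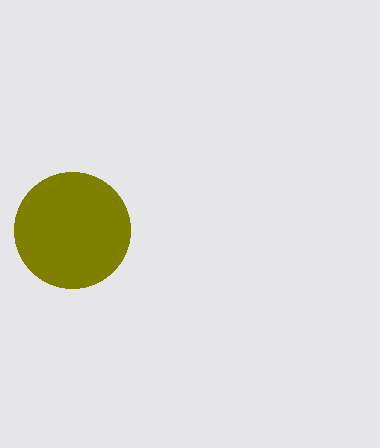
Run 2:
x = 72; y = 230; r = 58; c = 'olive'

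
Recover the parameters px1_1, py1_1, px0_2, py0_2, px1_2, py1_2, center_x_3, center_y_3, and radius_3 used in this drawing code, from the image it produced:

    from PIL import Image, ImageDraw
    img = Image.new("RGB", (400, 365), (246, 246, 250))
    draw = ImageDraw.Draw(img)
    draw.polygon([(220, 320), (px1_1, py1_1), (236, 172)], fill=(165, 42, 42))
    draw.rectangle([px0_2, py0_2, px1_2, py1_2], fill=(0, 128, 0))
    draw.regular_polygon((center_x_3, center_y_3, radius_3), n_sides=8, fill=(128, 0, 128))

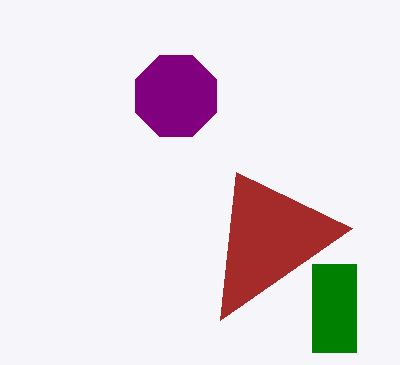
px1_1 = 352, py1_1 = 228, px0_2 = 312, py0_2 = 264, px1_2 = 356, py1_2 = 352, center_x_3 = 176, center_y_3 = 96, radius_3 = 44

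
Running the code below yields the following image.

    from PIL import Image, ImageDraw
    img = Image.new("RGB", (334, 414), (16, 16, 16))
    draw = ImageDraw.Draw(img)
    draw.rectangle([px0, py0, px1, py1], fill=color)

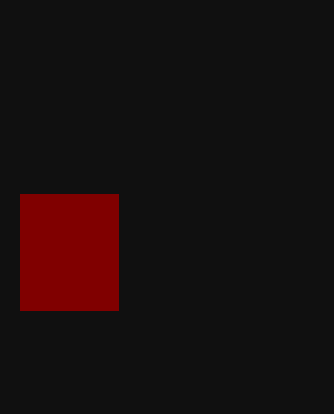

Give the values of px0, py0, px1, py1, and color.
px0 = 20; py0 = 194; px1 = 118; py1 = 310; color = 'maroon'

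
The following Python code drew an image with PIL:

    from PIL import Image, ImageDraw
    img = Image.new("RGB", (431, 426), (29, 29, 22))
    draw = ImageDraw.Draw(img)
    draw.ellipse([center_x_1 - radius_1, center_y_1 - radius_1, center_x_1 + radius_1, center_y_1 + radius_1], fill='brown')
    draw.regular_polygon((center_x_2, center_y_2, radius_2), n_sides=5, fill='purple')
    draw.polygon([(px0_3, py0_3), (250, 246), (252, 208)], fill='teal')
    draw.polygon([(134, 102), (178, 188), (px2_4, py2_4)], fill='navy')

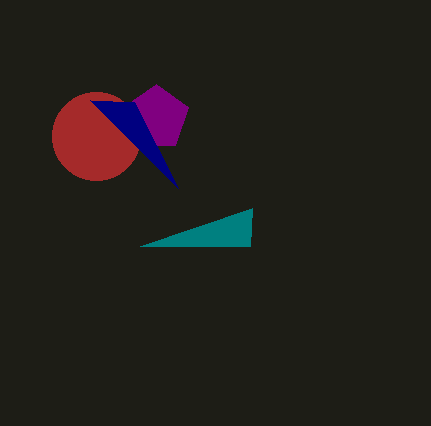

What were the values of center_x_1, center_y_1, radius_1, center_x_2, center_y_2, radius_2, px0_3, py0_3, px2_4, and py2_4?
center_x_1 = 96
center_y_1 = 136
radius_1 = 44
center_x_2 = 156
center_y_2 = 118
radius_2 = 34
px0_3 = 140
py0_3 = 246
px2_4 = 90
py2_4 = 100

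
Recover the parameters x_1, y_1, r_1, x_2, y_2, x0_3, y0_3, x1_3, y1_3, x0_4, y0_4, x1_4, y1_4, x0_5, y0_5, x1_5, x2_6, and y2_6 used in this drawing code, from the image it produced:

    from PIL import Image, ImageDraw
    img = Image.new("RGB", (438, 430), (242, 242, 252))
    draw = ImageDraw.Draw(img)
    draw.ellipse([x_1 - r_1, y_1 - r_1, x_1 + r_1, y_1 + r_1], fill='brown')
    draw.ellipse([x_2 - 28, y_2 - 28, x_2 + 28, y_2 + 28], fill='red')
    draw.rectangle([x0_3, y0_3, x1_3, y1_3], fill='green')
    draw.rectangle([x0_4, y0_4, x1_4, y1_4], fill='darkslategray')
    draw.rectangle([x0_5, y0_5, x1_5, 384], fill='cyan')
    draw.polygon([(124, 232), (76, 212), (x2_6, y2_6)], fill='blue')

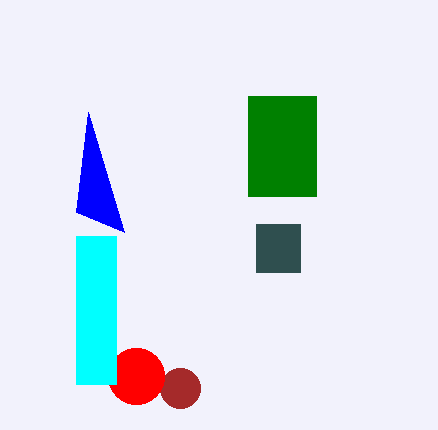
x_1 = 180, y_1 = 388, r_1 = 20, x_2 = 136, y_2 = 376, x0_3 = 248, y0_3 = 96, x1_3 = 316, y1_3 = 196, x0_4 = 256, y0_4 = 224, x1_4 = 300, y1_4 = 272, x0_5 = 76, y0_5 = 236, x1_5 = 116, x2_6 = 88, y2_6 = 112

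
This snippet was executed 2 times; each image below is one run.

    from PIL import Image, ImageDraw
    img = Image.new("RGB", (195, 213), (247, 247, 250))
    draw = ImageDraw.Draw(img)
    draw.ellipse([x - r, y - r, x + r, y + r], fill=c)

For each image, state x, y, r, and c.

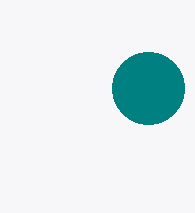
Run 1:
x = 148; y = 88; r = 36; c = 'teal'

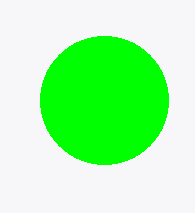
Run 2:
x = 104
y = 100
r = 64
c = 'lime'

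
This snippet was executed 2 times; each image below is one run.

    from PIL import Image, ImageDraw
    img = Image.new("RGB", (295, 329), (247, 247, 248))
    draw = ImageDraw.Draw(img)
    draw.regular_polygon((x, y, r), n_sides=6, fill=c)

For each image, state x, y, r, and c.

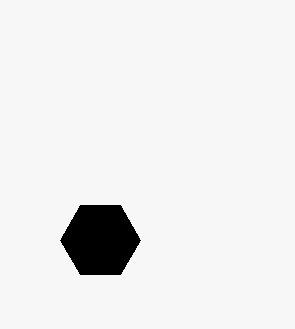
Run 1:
x = 100, y = 240, r = 40, c = 'black'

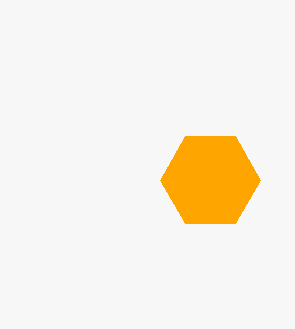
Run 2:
x = 210
y = 180
r = 50
c = 'orange'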